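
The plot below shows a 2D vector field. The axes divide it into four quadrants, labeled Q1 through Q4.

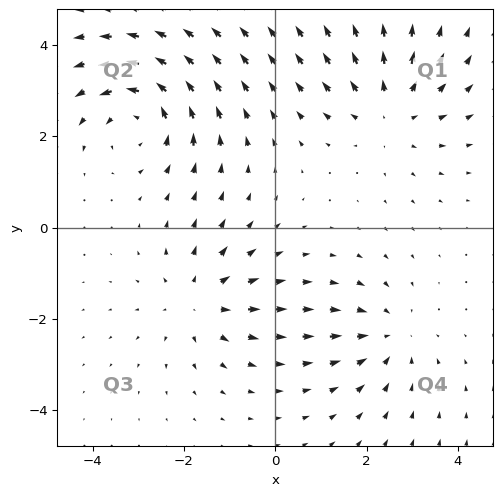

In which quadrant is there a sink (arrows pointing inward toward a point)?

The sink sits at approximately (2.5, -2.4), which lies in quadrant Q4. The divergence there is about -3, negative as expected for a sink.

Q4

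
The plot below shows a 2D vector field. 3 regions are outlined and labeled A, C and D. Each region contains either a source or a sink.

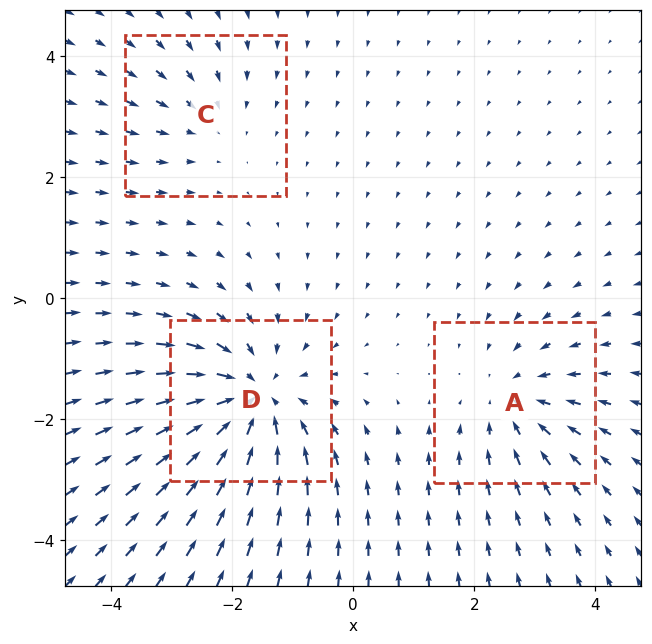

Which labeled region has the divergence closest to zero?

Divergence at each region's feature centre — A: about -3, C: about -2, D: about -5. Region C is closest to zero.

C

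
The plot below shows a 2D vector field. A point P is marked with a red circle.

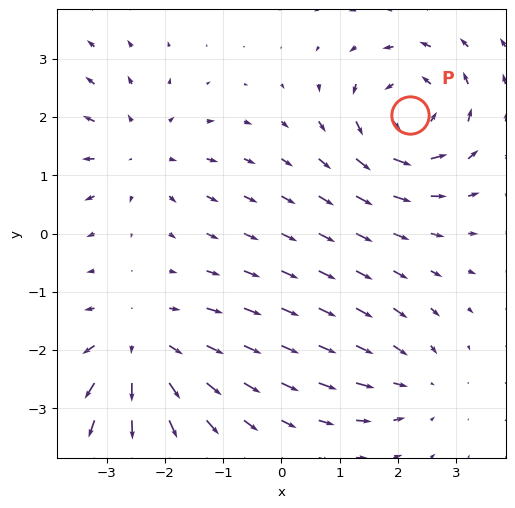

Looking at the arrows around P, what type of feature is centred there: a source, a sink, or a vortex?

vortex

At P (2.2, 2.0) the arrows circulate counterclockwise. Divergence ≈0, curl about +6 — near-zero divergence with nonzero curl is a vortex.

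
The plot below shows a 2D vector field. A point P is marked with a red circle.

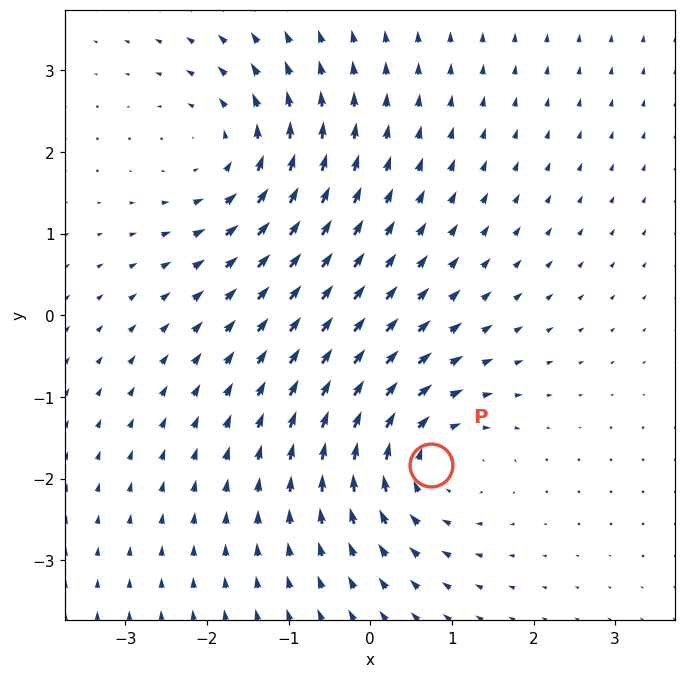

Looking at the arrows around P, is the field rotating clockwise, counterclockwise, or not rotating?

clockwise

Near P at (0.7, -1.8) the arrows circulate clockwise. The curl (z-component) there is about -4; negative curl means clockwise rotation.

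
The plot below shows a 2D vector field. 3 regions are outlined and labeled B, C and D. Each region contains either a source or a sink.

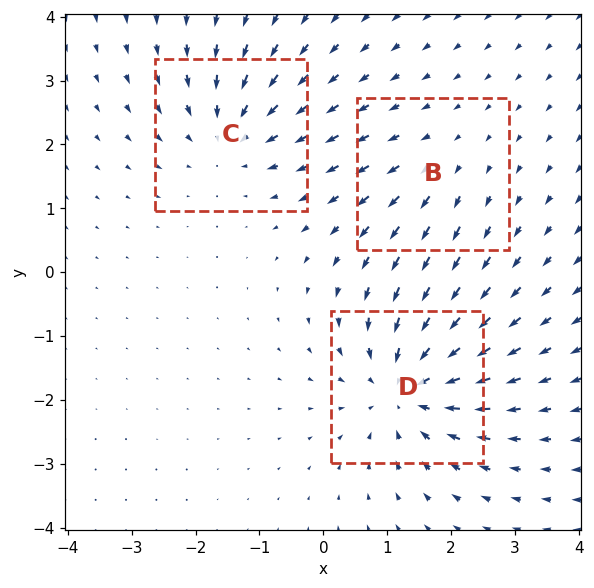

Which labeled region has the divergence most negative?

D

Divergence at each region's feature centre — B: about +2, C: about -3, D: about -5. Region D is most negative.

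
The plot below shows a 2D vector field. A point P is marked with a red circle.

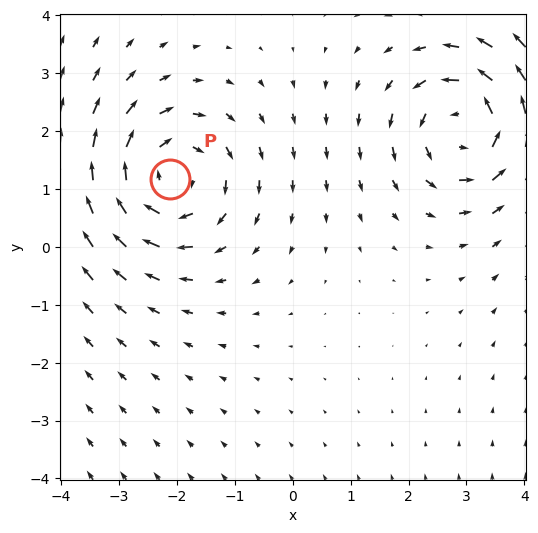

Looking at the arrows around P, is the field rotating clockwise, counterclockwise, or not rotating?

Near P at (-2.1, 1.2) the arrows circulate clockwise. The curl (z-component) there is about -4; negative curl means clockwise rotation.

clockwise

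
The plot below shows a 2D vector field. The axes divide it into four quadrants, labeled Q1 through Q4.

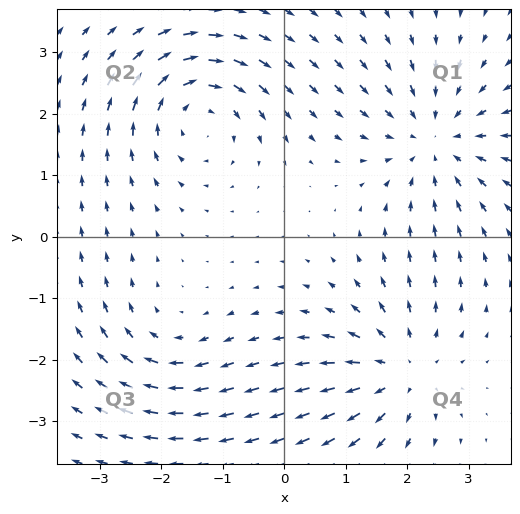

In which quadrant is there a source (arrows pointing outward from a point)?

Q4

The source sits at approximately (1.9, -2.2), which lies in quadrant Q4. The divergence there is about +4, positive as expected for a source.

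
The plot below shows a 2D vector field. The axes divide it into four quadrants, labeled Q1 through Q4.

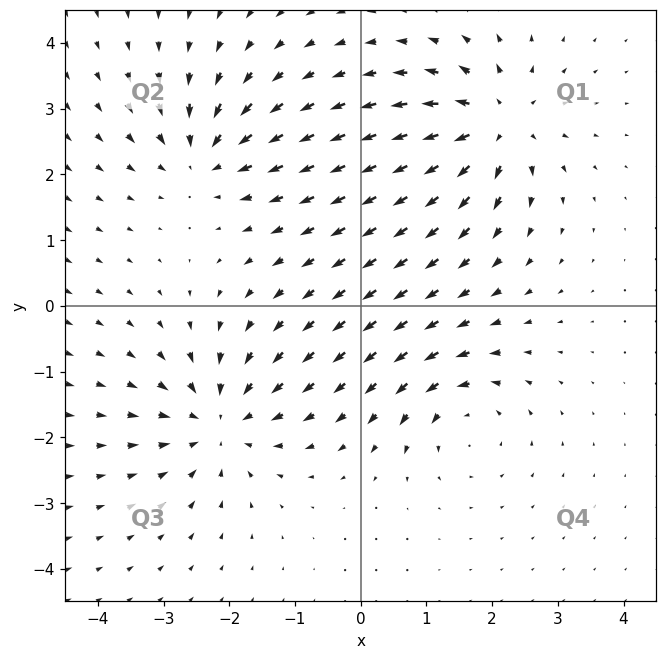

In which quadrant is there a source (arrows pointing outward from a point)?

Q1

The source sits at approximately (2.1, 2.8), which lies in quadrant Q1. The divergence there is about +5, positive as expected for a source.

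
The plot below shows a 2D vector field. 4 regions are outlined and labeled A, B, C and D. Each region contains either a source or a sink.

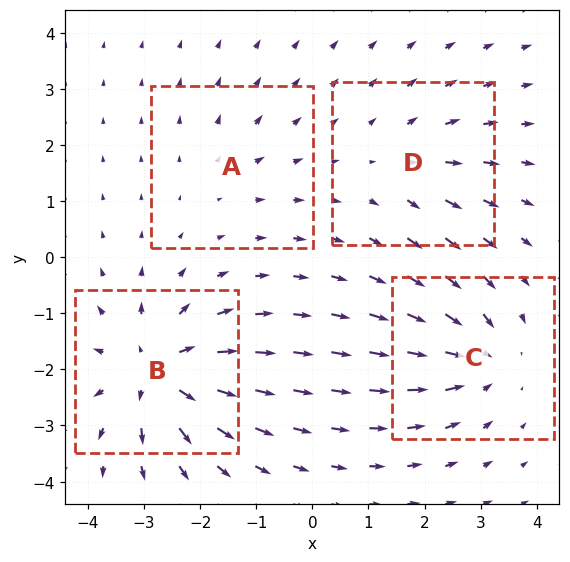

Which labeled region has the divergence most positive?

B

Divergence at each region's feature centre — A: about +2, B: about +7, C: about -5, D: about +3. Region B is most positive.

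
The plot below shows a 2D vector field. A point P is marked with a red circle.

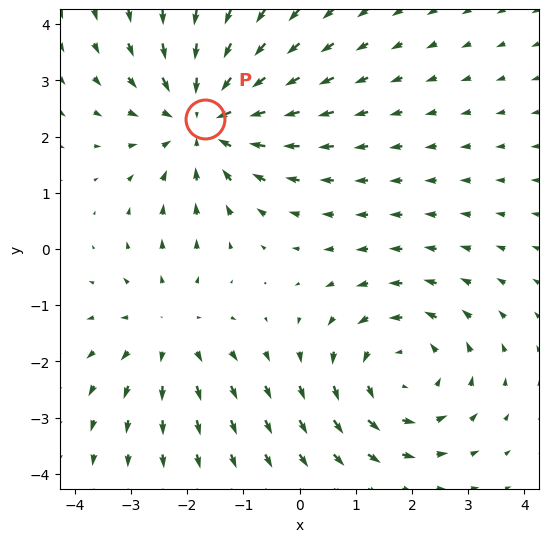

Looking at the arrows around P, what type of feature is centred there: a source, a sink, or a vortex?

sink

At P (-1.7, 2.3) the arrows converge inward. Divergence about -3, curl ≈0 — negative divergence with near-zero curl is a sink.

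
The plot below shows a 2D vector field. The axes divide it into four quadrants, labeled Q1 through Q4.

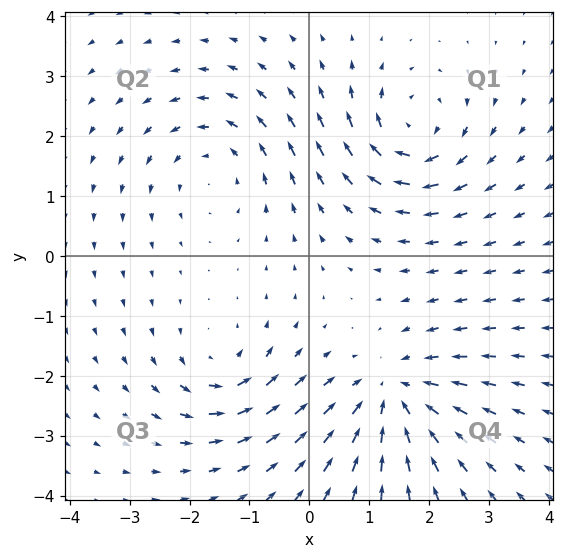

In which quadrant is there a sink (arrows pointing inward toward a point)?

Q4

The sink sits at approximately (1.4, -2.3), which lies in quadrant Q4. The divergence there is about -5, negative as expected for a sink.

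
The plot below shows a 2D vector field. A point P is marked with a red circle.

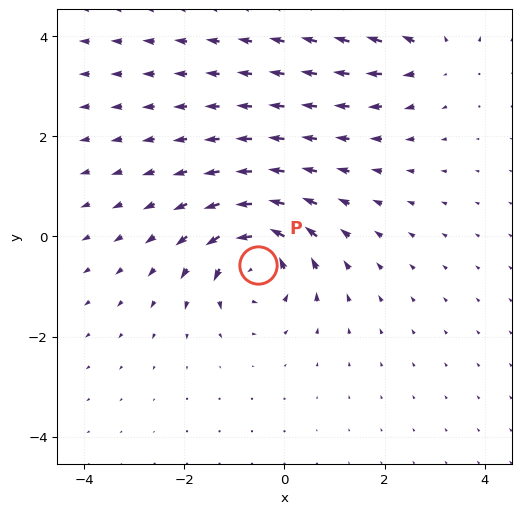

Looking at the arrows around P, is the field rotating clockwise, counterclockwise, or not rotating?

Near P at (-0.5, -0.6) the arrows circulate counterclockwise. The curl (z-component) there is about +5; positive curl means counterclockwise rotation.

counterclockwise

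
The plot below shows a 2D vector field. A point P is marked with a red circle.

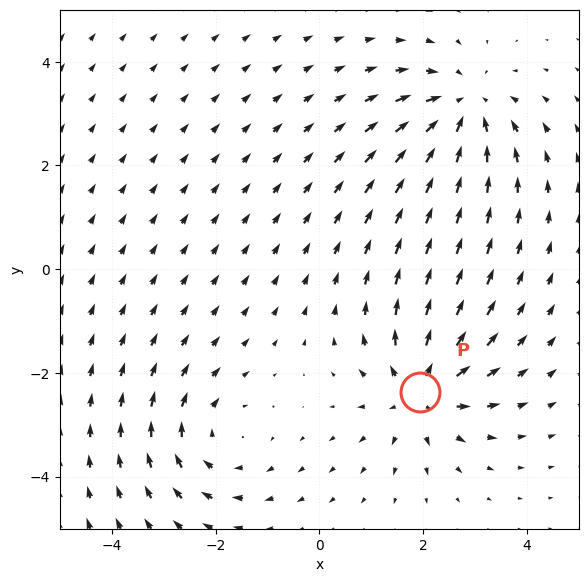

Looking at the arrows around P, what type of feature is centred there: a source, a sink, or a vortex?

source

At P (1.9, -2.4) the arrows spread outward. Divergence about +5, curl ≈0 — positive divergence with near-zero curl is a source.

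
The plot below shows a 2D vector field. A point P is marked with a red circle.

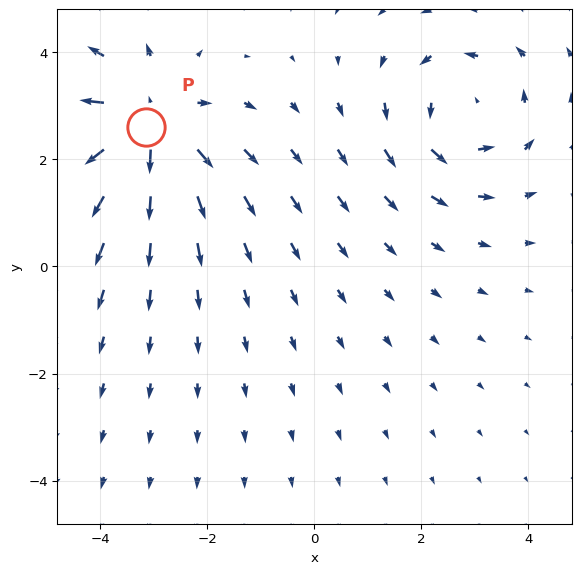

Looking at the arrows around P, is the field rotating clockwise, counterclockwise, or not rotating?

Near P at (-3.1, 2.6) the arrows show no circulation. The curl there is ≈0.

not rotating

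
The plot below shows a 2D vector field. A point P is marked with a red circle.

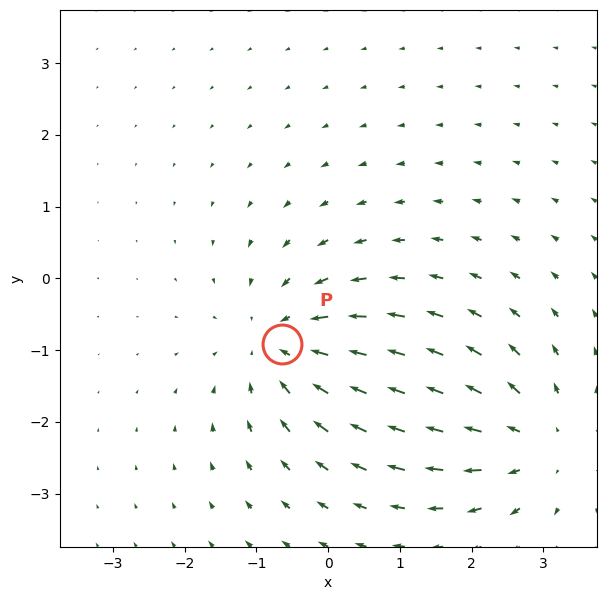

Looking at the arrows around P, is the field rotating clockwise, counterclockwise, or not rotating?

Near P at (-0.6, -0.9) the arrows show no circulation. The curl there is ≈0.

not rotating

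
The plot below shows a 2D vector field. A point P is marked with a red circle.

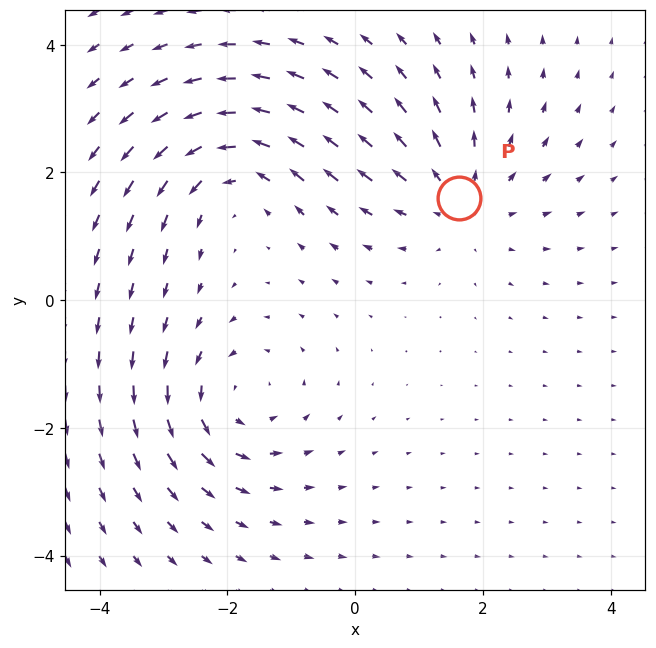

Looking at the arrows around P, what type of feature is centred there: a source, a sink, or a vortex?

At P (1.6, 1.6) the arrows spread outward. Divergence about +4, curl ≈0 — positive divergence with near-zero curl is a source.

source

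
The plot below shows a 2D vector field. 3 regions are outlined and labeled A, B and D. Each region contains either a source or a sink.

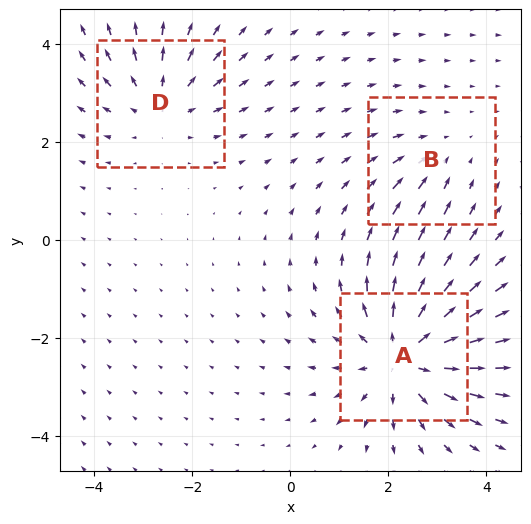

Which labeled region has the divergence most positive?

Divergence at each region's feature centre — A: about +5, B: about -2, D: about +3. Region A is most positive.

A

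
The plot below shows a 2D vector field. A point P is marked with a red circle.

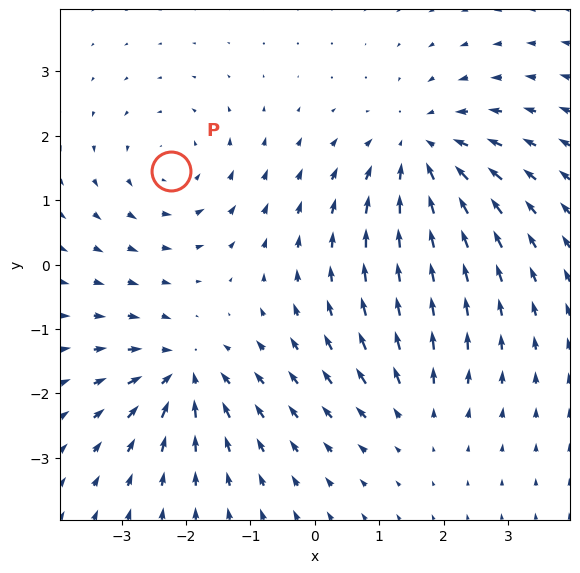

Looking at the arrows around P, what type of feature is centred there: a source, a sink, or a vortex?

vortex

At P (-2.2, 1.5) the arrows circulate counterclockwise. Divergence ≈0, curl about +3 — near-zero divergence with nonzero curl is a vortex.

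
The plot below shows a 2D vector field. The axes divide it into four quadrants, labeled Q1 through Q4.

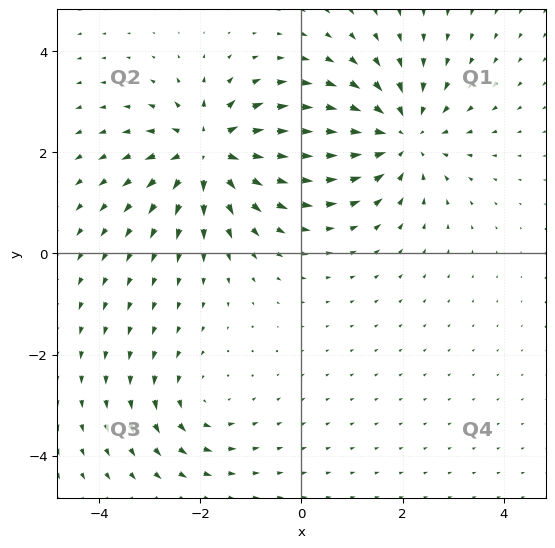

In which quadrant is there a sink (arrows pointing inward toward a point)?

The sink sits at approximately (2.0, 2.3), which lies in quadrant Q1. The divergence there is about -4, negative as expected for a sink.

Q1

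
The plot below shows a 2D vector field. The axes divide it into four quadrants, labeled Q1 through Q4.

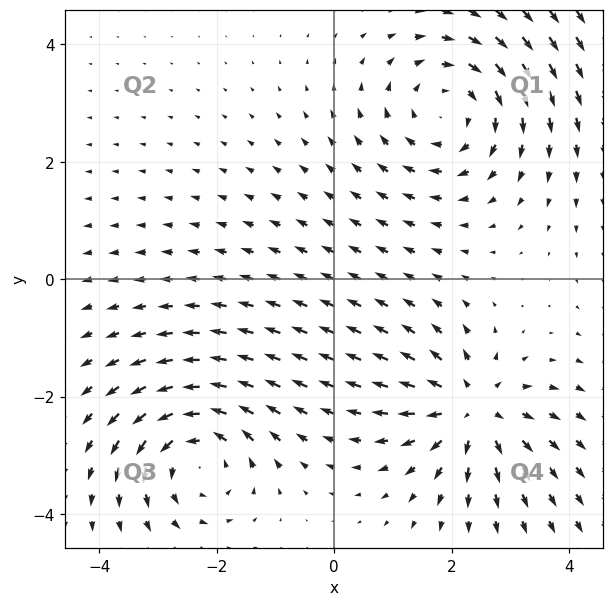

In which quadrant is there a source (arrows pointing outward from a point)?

The source sits at approximately (2.4, -2.2), which lies in quadrant Q4. The divergence there is about +5, positive as expected for a source.

Q4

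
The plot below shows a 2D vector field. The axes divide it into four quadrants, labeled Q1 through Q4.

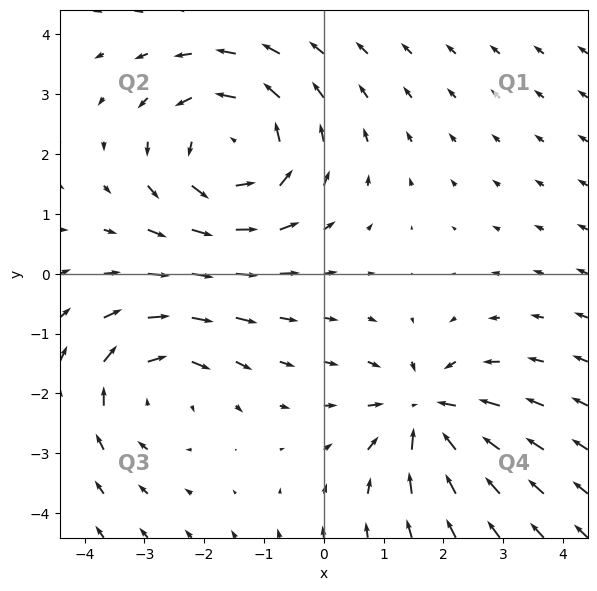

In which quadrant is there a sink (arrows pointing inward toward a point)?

The sink sits at approximately (1.7, -2.3), which lies in quadrant Q4. The divergence there is about -4, negative as expected for a sink.

Q4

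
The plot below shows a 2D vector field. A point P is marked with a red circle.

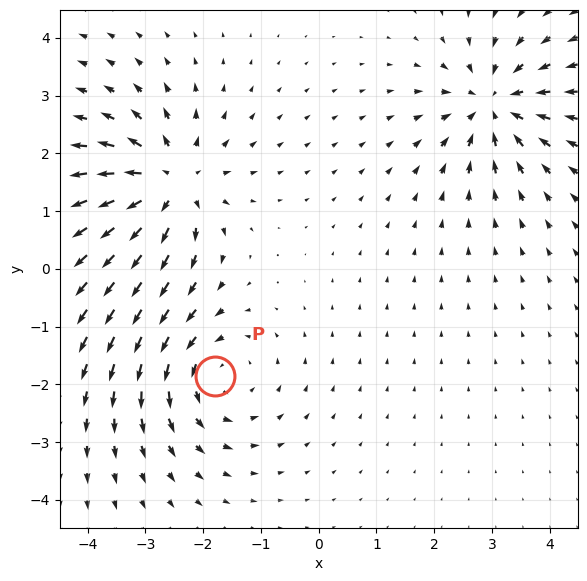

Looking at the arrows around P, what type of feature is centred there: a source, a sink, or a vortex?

At P (-1.8, -1.9) the arrows circulate counterclockwise. Divergence ≈0, curl about +3 — near-zero divergence with nonzero curl is a vortex.

vortex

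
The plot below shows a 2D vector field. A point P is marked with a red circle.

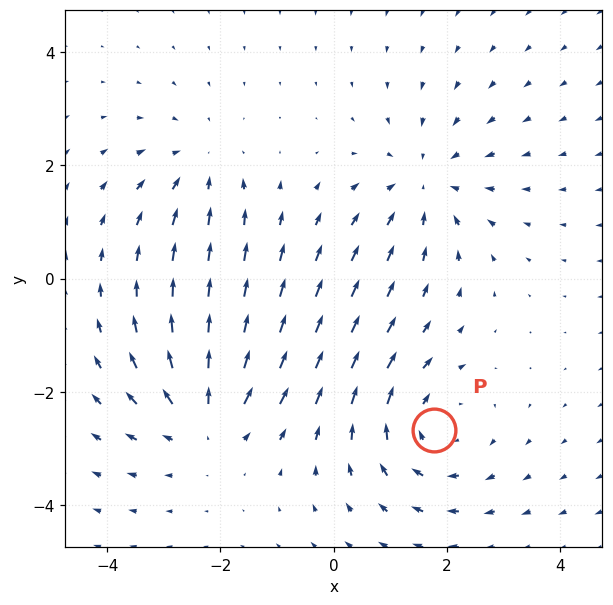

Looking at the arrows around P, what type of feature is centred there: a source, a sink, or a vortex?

vortex

At P (1.8, -2.7) the arrows circulate clockwise. Divergence ≈0, curl about -4 — near-zero divergence with nonzero curl is a vortex.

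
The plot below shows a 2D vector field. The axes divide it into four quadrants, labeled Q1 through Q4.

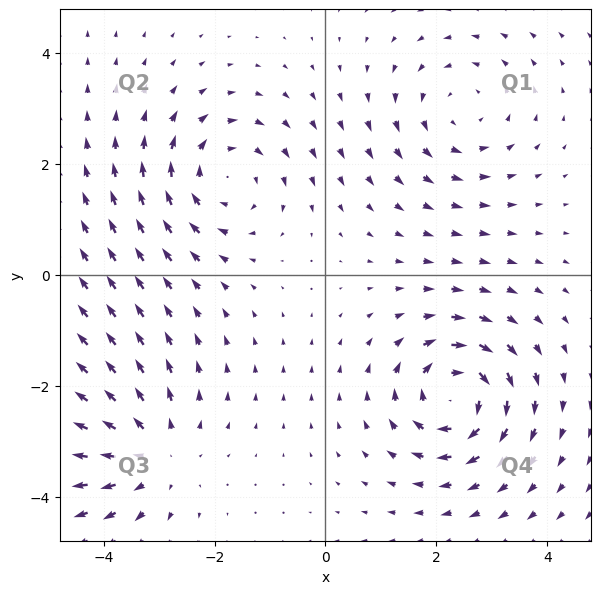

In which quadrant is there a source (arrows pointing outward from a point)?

The source sits at approximately (-3.1, -3.2), which lies in quadrant Q3. The divergence there is about +4, positive as expected for a source.

Q3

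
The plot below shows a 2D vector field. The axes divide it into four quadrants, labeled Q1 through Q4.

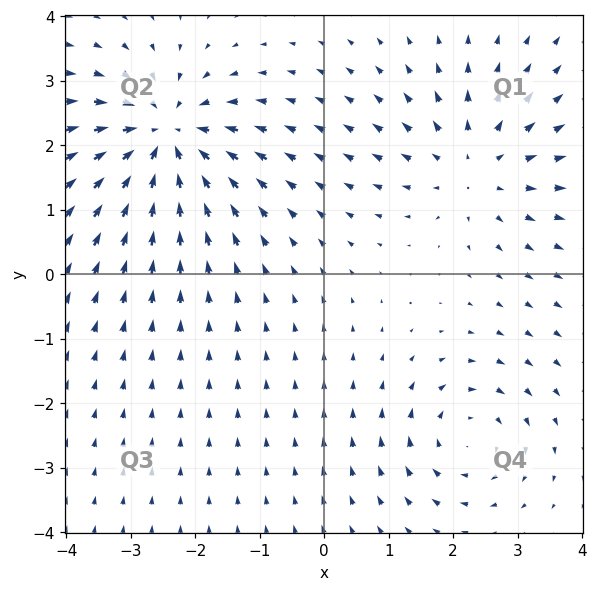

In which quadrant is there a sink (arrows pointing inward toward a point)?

Q2

The sink sits at approximately (-2.5, 2.1), which lies in quadrant Q2. The divergence there is about -5, negative as expected for a sink.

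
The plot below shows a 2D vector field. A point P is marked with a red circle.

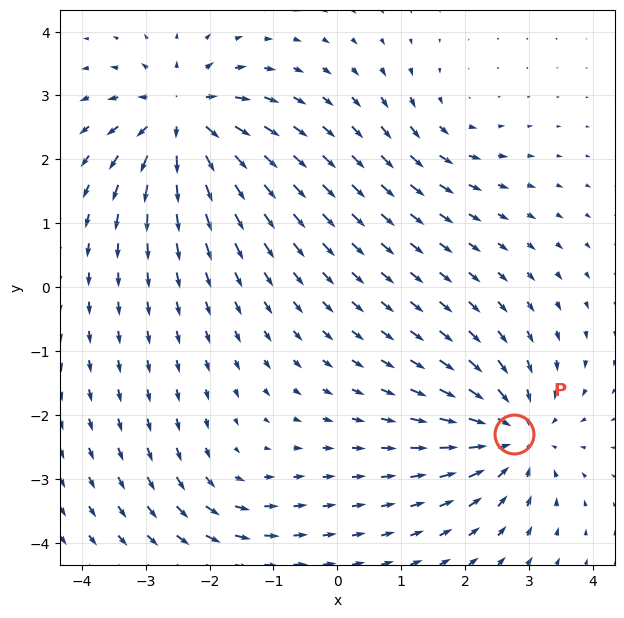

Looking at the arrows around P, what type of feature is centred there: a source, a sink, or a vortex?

sink

At P (2.8, -2.3) the arrows converge inward. Divergence about -6, curl ≈0 — negative divergence with near-zero curl is a sink.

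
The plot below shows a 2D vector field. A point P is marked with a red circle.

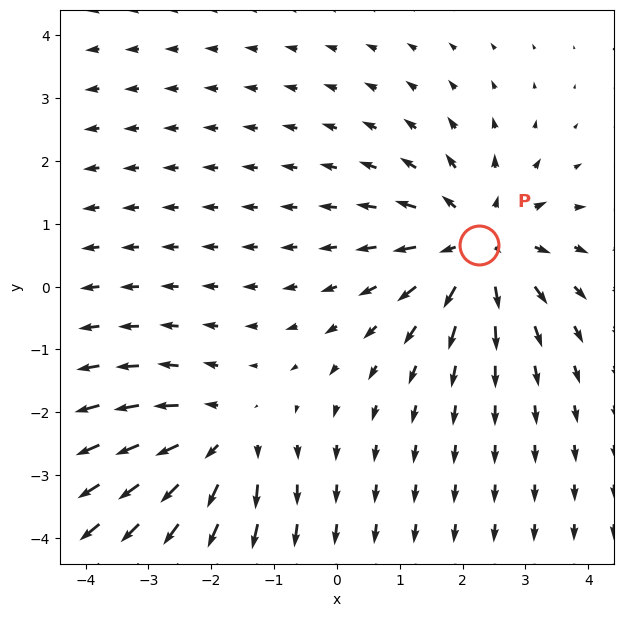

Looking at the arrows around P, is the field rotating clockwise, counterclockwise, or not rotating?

not rotating

Near P at (2.3, 0.7) the arrows show no circulation. The curl there is ≈0.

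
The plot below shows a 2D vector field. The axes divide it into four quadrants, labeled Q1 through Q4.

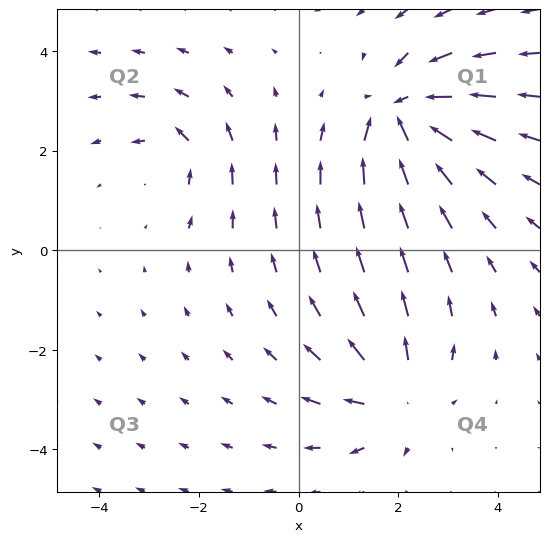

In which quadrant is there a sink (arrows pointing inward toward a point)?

Q1

The sink sits at approximately (2.1, 2.8), which lies in quadrant Q1. The divergence there is about -6, negative as expected for a sink.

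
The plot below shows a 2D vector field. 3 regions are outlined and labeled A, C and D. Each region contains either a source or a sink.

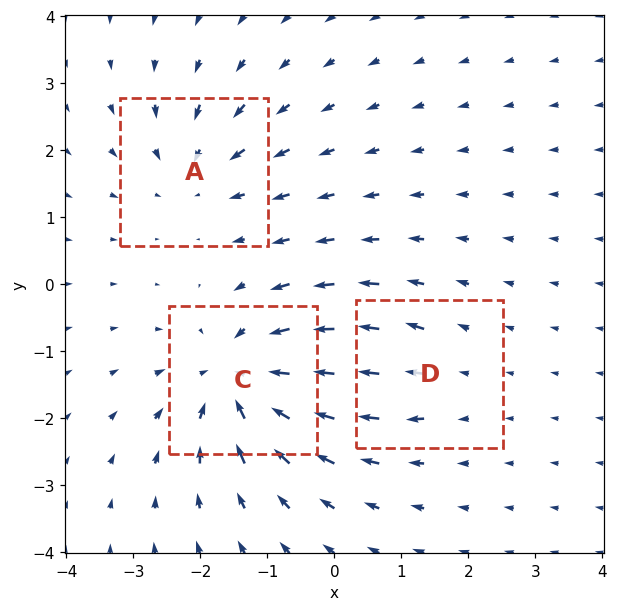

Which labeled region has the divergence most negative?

Divergence at each region's feature centre — A: about -3, C: about -5, D: about +2. Region C is most negative.

C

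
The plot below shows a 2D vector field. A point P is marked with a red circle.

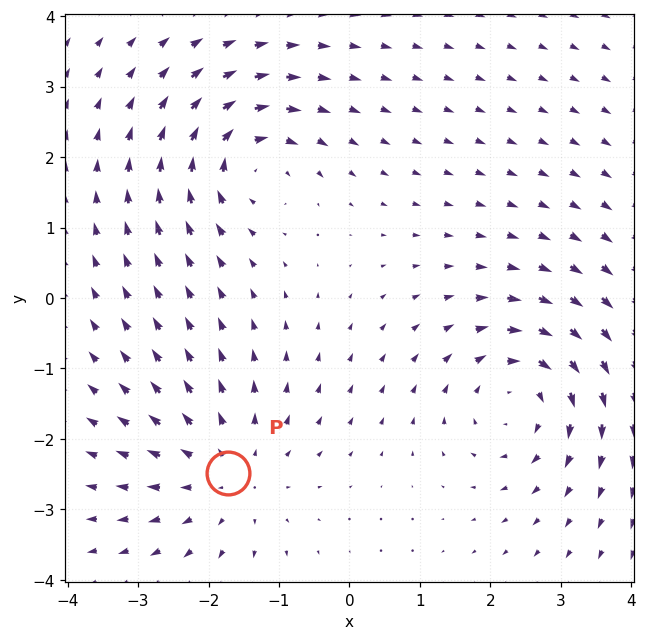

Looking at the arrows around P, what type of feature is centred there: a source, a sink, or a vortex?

source

At P (-1.7, -2.5) the arrows spread outward. Divergence about +3, curl ≈0 — positive divergence with near-zero curl is a source.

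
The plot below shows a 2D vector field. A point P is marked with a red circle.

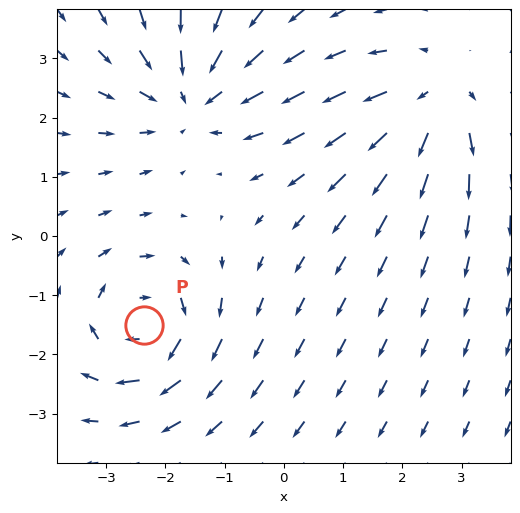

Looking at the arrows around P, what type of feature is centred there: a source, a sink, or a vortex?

At P (-2.4, -1.5) the arrows circulate clockwise. Divergence ≈0, curl about -4 — near-zero divergence with nonzero curl is a vortex.

vortex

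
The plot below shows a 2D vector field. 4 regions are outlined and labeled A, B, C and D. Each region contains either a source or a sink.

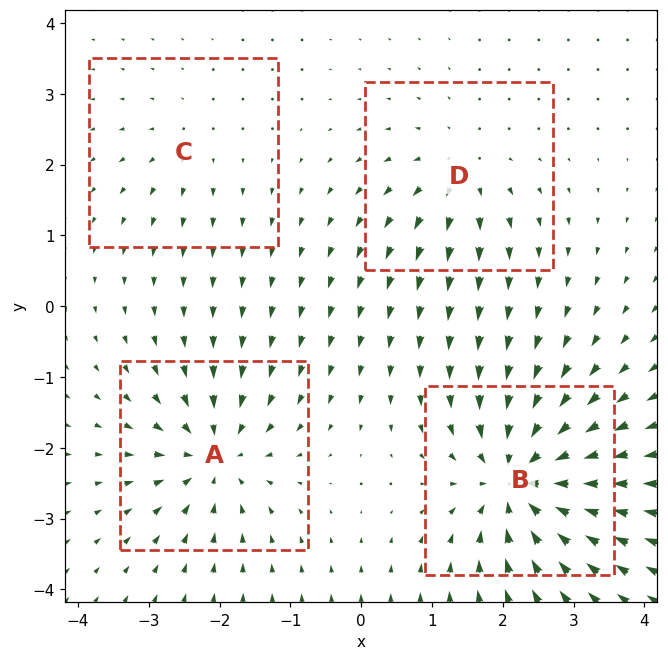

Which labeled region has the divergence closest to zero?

Divergence at each region's feature centre — A: about -6, B: about -9, C: about +3, D: about +4. Region C is closest to zero.

C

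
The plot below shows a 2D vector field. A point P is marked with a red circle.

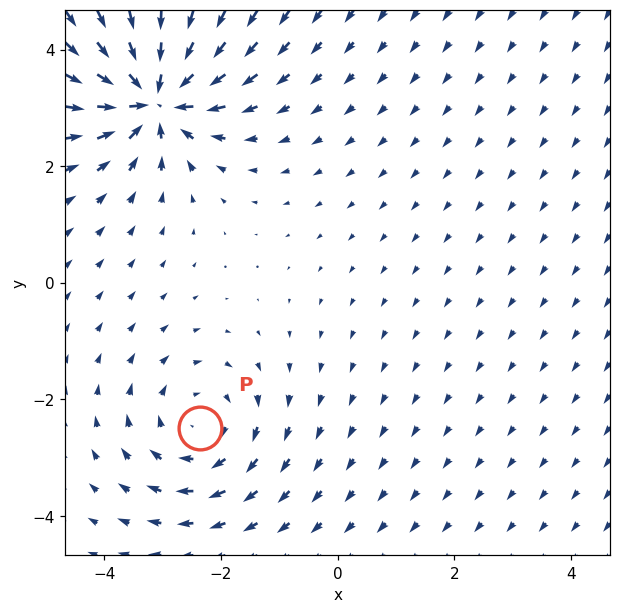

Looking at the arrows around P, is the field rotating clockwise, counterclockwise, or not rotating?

clockwise

Near P at (-2.4, -2.5) the arrows circulate clockwise. The curl (z-component) there is about -3; negative curl means clockwise rotation.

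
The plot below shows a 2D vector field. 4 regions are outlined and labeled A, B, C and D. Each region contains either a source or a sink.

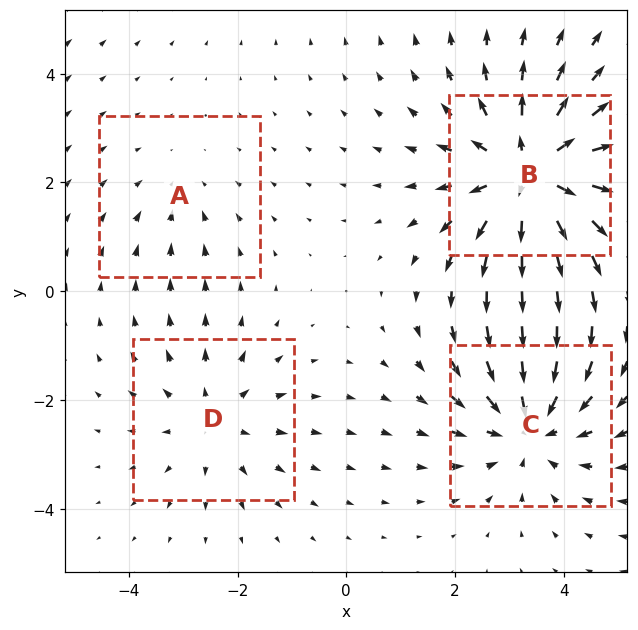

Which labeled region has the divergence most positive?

B

Divergence at each region's feature centre — A: about -2, B: about +6, C: about -4, D: about +3. Region B is most positive.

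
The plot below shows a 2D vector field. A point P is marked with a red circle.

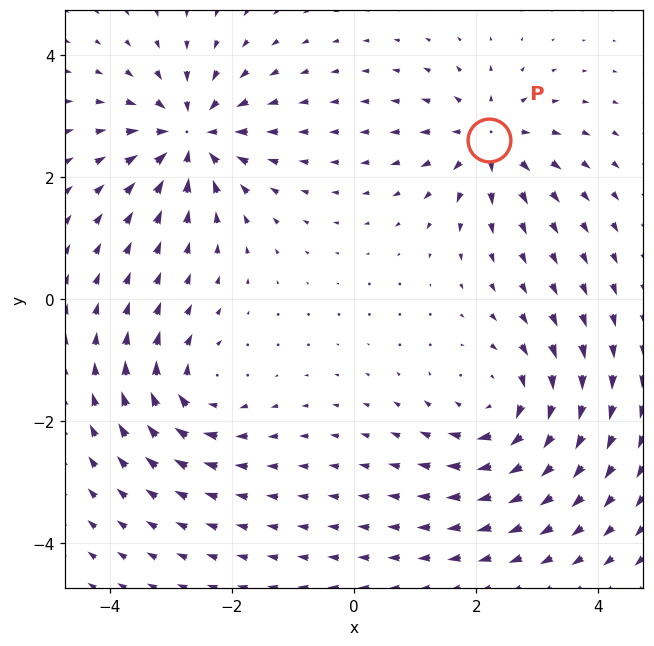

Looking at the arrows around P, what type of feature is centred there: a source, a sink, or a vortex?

At P (2.2, 2.6) the arrows spread outward. Divergence about +5, curl ≈0 — positive divergence with near-zero curl is a source.

source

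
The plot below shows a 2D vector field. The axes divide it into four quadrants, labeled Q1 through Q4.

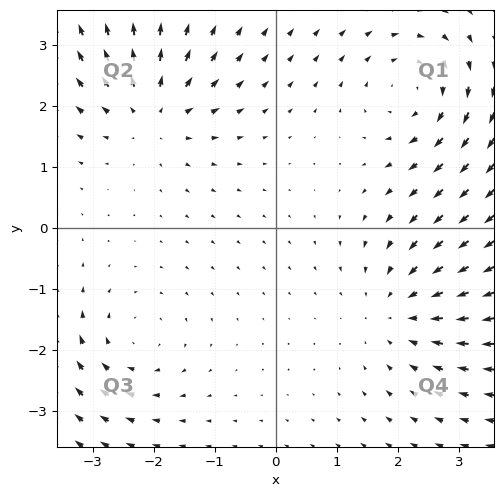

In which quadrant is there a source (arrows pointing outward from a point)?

Q2

The source sits at approximately (-2.0, 1.9), which lies in quadrant Q2. The divergence there is about +4, positive as expected for a source.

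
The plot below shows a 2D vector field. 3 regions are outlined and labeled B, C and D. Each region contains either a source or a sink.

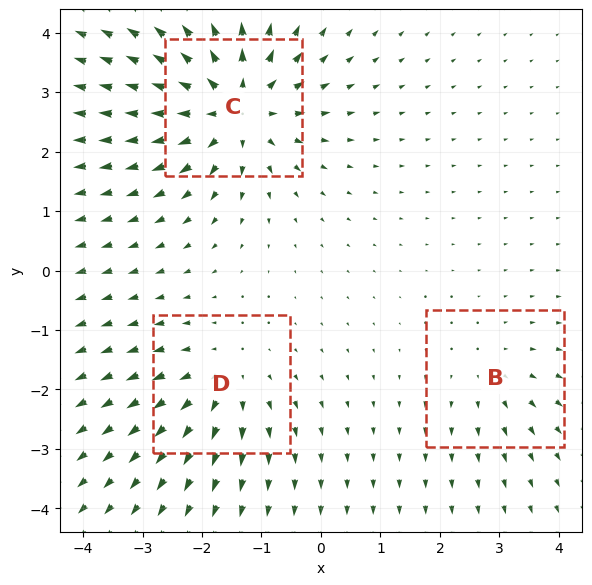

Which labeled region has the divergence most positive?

C

Divergence at each region's feature centre — B: about +2, C: about +5, D: about +3. Region C is most positive.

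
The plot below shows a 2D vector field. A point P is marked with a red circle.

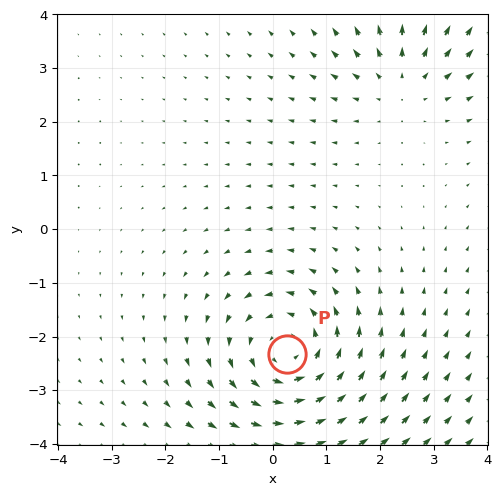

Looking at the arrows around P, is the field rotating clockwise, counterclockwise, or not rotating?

counterclockwise

Near P at (0.3, -2.3) the arrows circulate counterclockwise. The curl (z-component) there is about +4; positive curl means counterclockwise rotation.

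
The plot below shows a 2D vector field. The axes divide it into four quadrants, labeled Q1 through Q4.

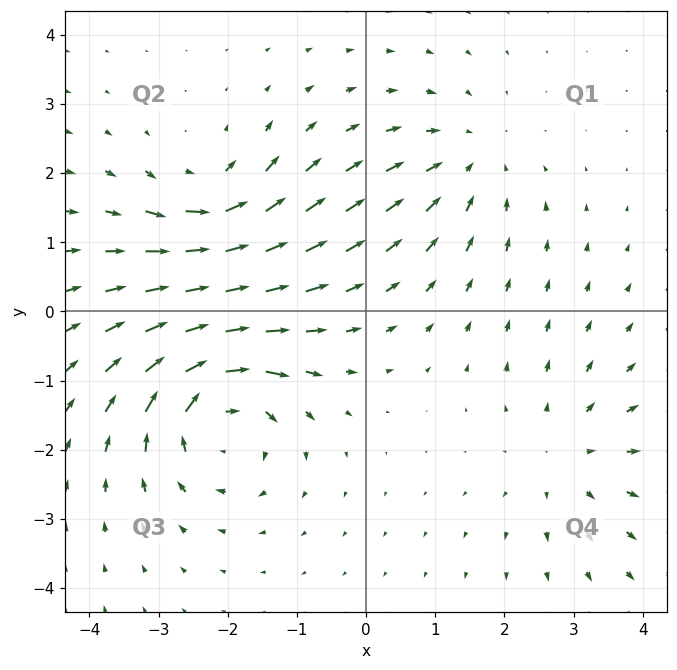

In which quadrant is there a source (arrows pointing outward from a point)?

Q4

The source sits at approximately (2.9, -2.1), which lies in quadrant Q4. The divergence there is about +3, positive as expected for a source.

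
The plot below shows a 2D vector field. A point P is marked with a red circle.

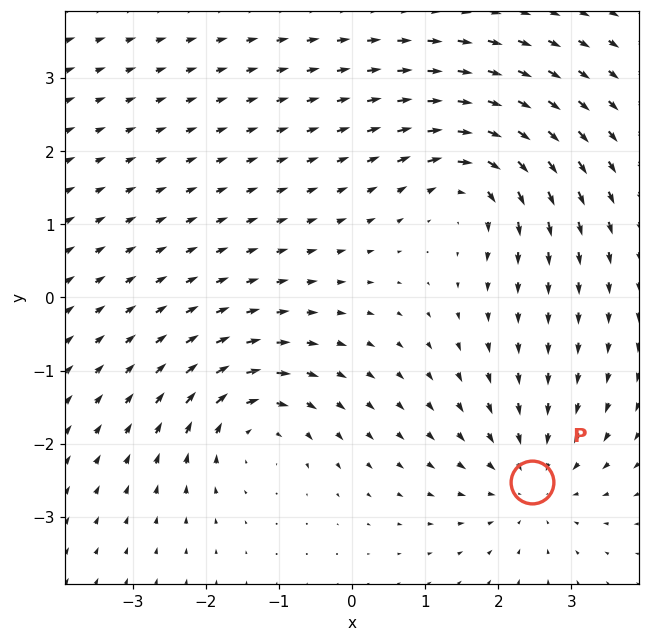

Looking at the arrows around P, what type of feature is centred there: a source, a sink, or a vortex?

At P (2.5, -2.5) the arrows converge inward. Divergence about -4, curl ≈0 — negative divergence with near-zero curl is a sink.

sink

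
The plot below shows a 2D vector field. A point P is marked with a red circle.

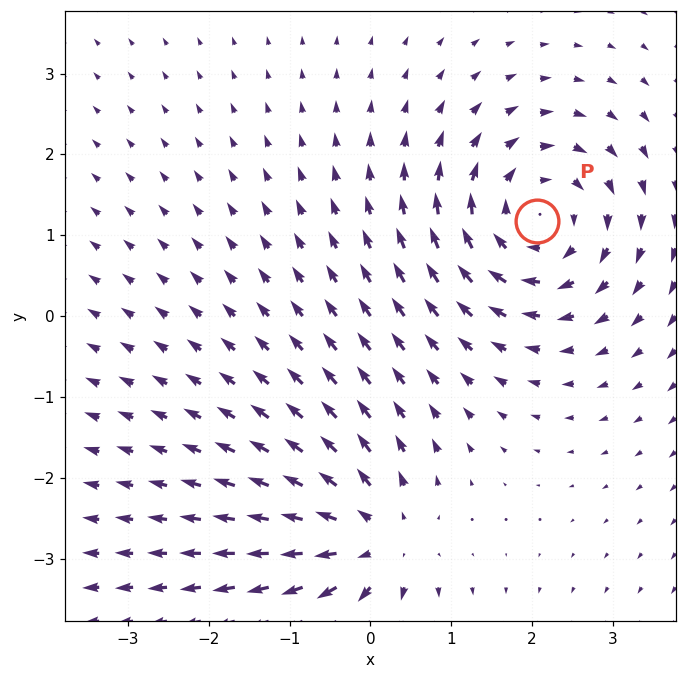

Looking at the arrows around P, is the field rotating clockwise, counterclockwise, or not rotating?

Near P at (2.1, 1.2) the arrows circulate clockwise. The curl (z-component) there is about -4; negative curl means clockwise rotation.

clockwise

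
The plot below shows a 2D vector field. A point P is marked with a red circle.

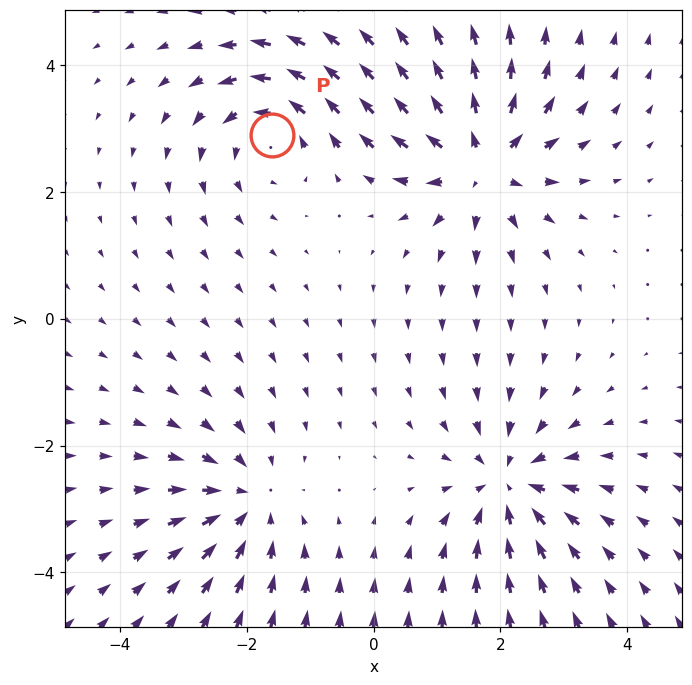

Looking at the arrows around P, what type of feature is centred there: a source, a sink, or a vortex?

vortex

At P (-1.6, 2.9) the arrows circulate counterclockwise. Divergence ≈0, curl about +5 — near-zero divergence with nonzero curl is a vortex.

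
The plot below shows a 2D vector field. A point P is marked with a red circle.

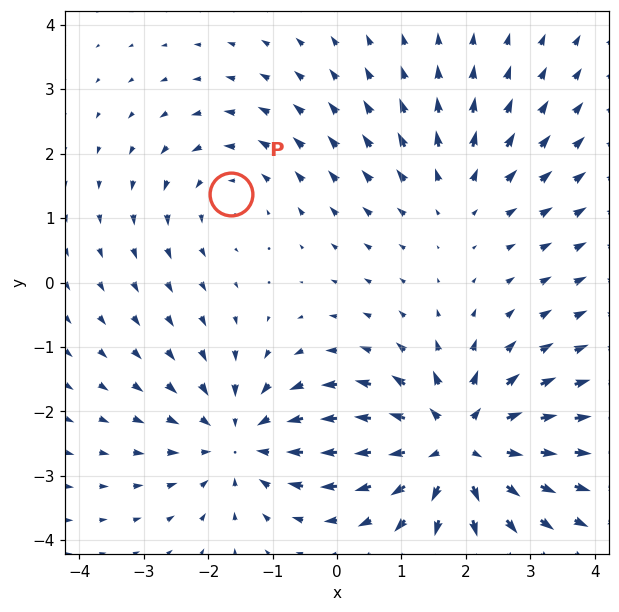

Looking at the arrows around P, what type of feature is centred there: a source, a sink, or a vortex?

vortex

At P (-1.6, 1.4) the arrows circulate counterclockwise. Divergence ≈0, curl about +2 — near-zero divergence with nonzero curl is a vortex.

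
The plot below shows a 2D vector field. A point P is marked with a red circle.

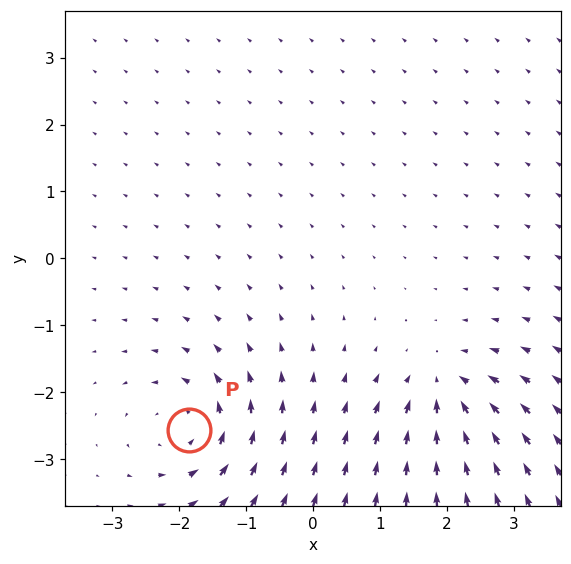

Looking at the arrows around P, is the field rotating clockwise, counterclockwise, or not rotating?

counterclockwise

Near P at (-1.8, -2.6) the arrows circulate counterclockwise. The curl (z-component) there is about +5; positive curl means counterclockwise rotation.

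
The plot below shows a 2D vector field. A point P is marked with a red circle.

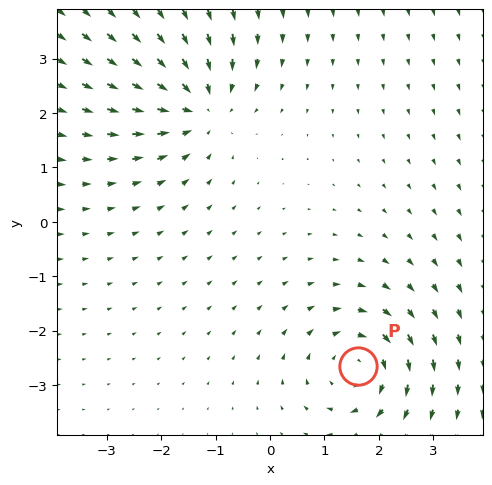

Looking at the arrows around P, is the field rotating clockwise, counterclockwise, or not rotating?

Near P at (1.6, -2.7) the arrows circulate clockwise. The curl (z-component) there is about -4; negative curl means clockwise rotation.

clockwise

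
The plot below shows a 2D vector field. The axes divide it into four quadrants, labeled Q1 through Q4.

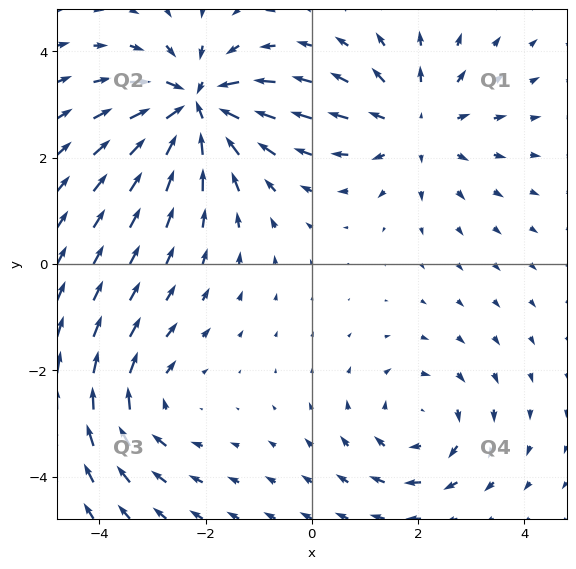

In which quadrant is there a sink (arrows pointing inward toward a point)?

The sink sits at approximately (-2.2, 3.0), which lies in quadrant Q2. The divergence there is about -6, negative as expected for a sink.

Q2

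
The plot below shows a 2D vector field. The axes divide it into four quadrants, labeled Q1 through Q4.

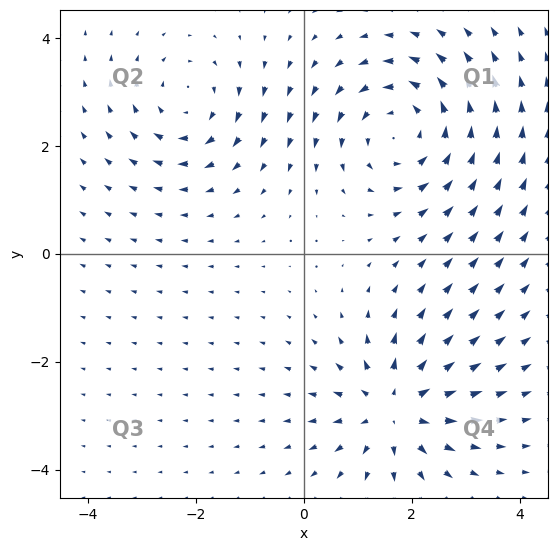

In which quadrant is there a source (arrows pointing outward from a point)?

Q4

The source sits at approximately (1.7, -2.9), which lies in quadrant Q4. The divergence there is about +4, positive as expected for a source.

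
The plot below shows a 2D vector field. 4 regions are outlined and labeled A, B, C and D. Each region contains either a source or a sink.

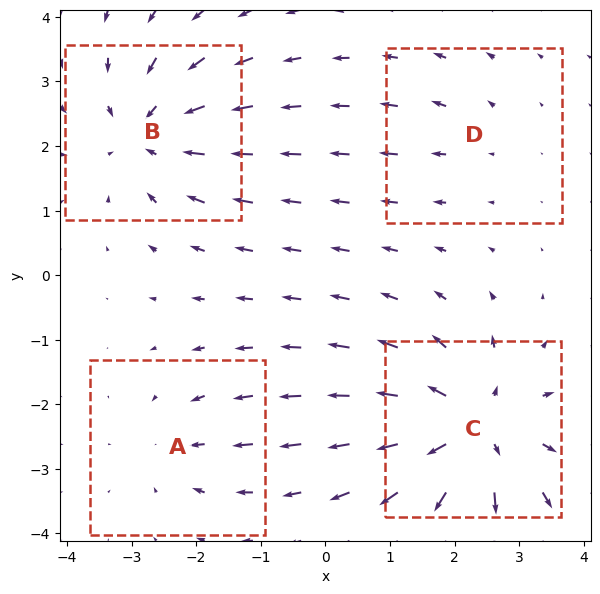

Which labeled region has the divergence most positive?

Divergence at each region's feature centre — A: about -3, B: about -5, C: about +7, D: about +2. Region C is most positive.

C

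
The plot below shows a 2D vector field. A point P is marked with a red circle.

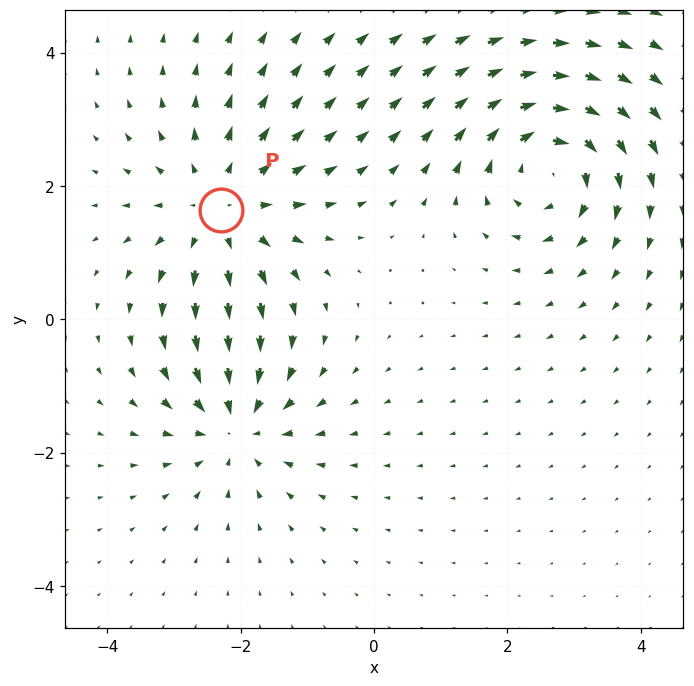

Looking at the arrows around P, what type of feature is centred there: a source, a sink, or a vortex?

source

At P (-2.3, 1.6) the arrows spread outward. Divergence about +4, curl ≈0 — positive divergence with near-zero curl is a source.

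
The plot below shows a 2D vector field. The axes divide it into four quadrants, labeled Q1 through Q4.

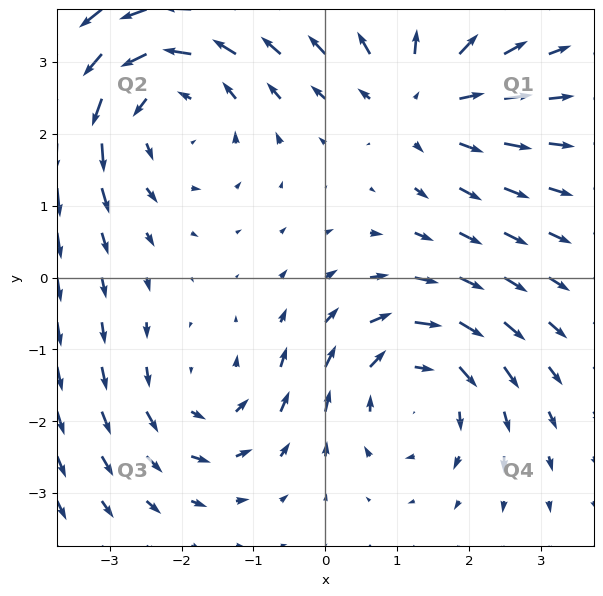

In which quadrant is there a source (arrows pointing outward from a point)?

The source sits at approximately (1.3, 2.5), which lies in quadrant Q1. The divergence there is about +4, positive as expected for a source.

Q1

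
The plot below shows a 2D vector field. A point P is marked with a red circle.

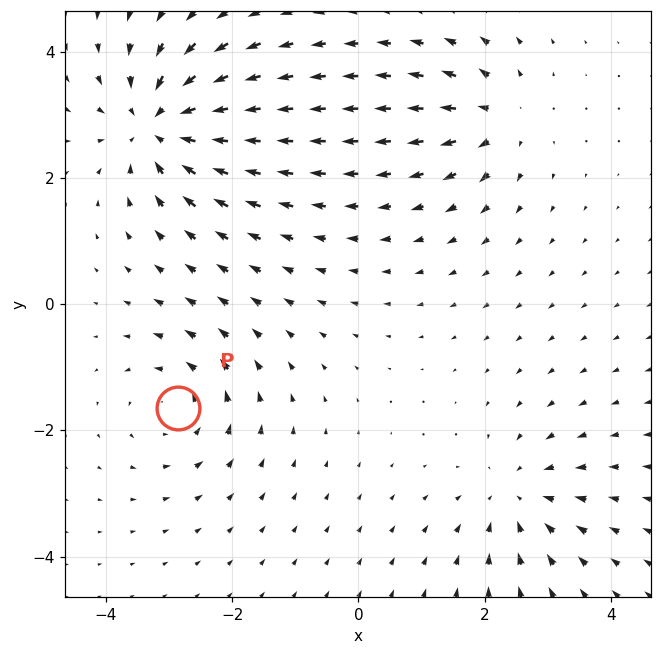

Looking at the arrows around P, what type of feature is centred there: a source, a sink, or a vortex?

vortex

At P (-2.9, -1.6) the arrows circulate counterclockwise. Divergence ≈0, curl about +4 — near-zero divergence with nonzero curl is a vortex.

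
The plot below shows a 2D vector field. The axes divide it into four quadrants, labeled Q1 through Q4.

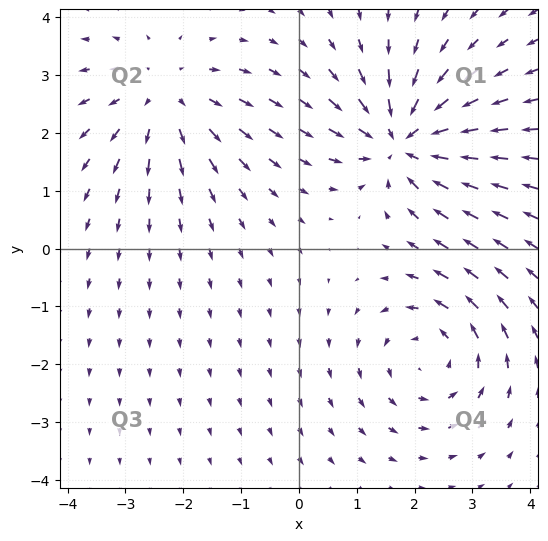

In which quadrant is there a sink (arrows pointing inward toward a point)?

Q1

The sink sits at approximately (1.8, 1.9), which lies in quadrant Q1. The divergence there is about -5, negative as expected for a sink.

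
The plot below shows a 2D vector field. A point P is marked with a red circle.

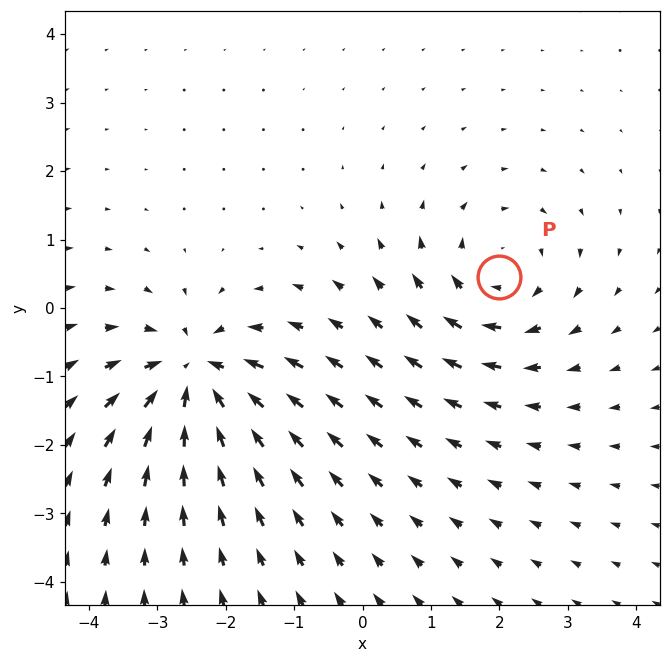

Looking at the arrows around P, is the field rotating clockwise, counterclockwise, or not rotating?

clockwise

Near P at (2.0, 0.4) the arrows circulate clockwise. The curl (z-component) there is about -3; negative curl means clockwise rotation.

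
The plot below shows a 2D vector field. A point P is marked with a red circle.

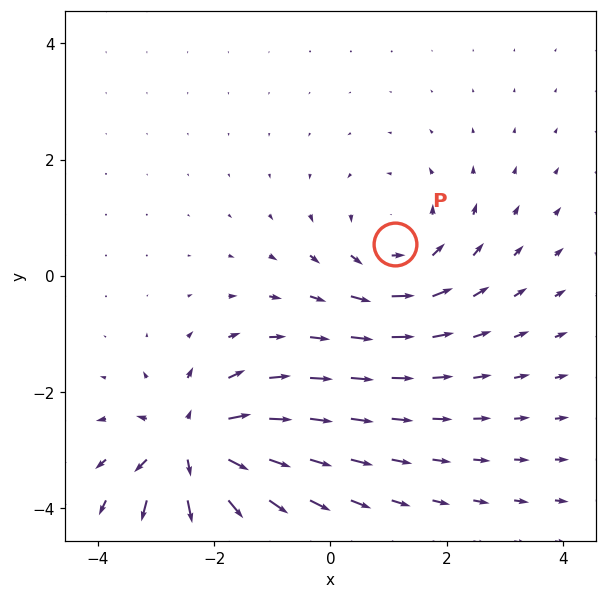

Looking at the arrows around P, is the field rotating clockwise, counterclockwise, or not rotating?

counterclockwise

Near P at (1.1, 0.5) the arrows circulate counterclockwise. The curl (z-component) there is about +2; positive curl means counterclockwise rotation.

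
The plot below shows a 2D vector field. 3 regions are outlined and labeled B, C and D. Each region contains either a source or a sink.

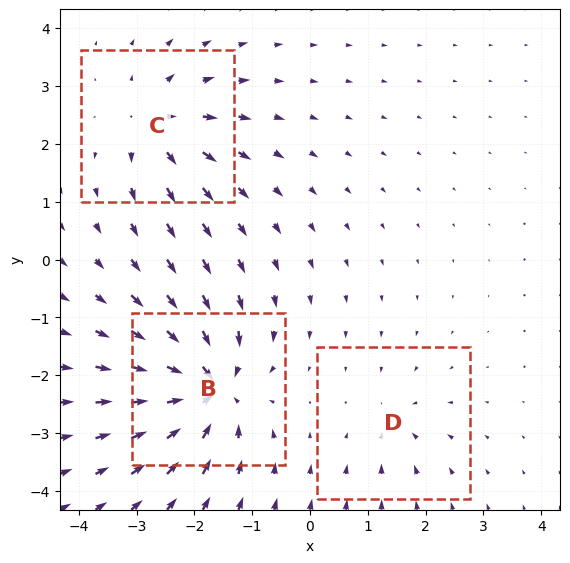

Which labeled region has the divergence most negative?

B

Divergence at each region's feature centre — B: about -7, C: about +4, D: about -3. Region B is most negative.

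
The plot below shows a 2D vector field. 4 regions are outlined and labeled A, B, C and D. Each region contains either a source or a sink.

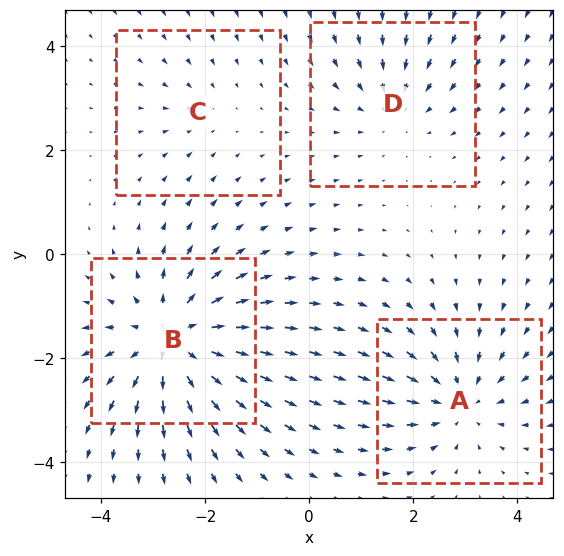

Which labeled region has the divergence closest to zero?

Divergence at each region's feature centre — A: about -4, B: about +6, C: about -2, D: about -3. Region C is closest to zero.

C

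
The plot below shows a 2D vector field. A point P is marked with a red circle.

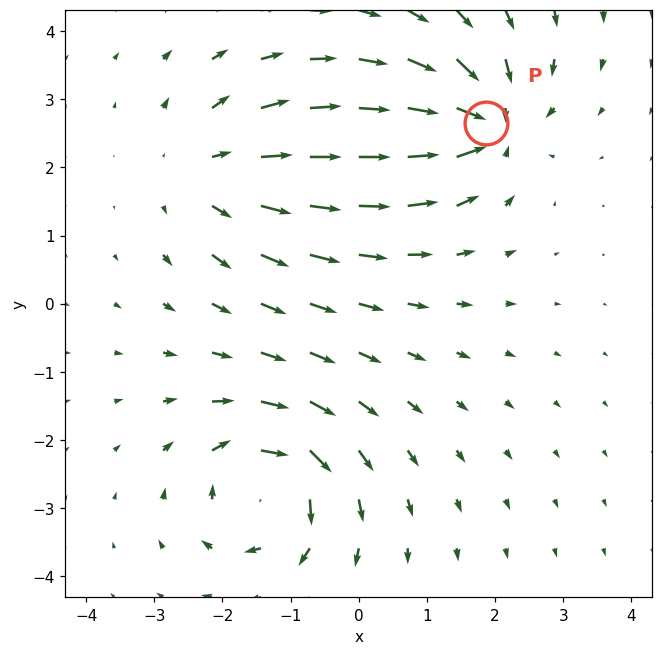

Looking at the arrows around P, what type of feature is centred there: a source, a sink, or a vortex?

At P (1.9, 2.7) the arrows converge inward. Divergence about -7, curl ≈0 — negative divergence with near-zero curl is a sink.

sink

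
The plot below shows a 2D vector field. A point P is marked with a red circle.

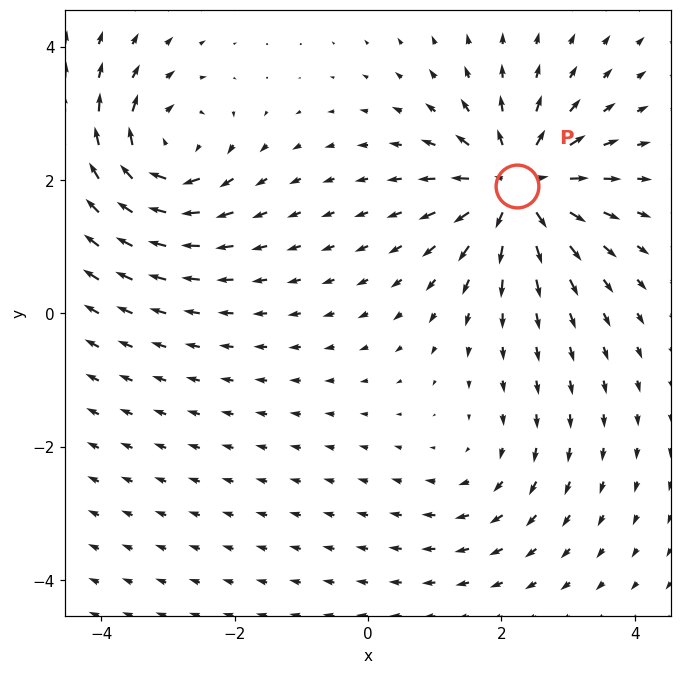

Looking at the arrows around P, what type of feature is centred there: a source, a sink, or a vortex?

At P (2.2, 1.9) the arrows spread outward. Divergence about +6, curl ≈0 — positive divergence with near-zero curl is a source.

source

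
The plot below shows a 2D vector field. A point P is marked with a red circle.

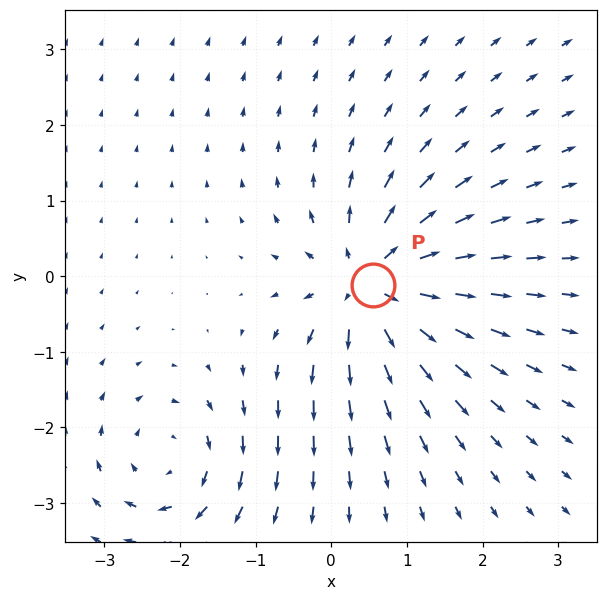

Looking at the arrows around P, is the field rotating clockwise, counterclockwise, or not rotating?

not rotating

Near P at (0.6, -0.1) the arrows show no circulation. The curl there is ≈0.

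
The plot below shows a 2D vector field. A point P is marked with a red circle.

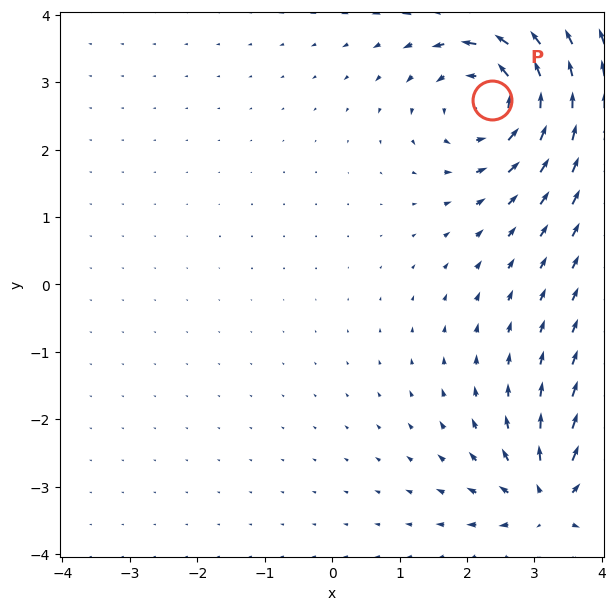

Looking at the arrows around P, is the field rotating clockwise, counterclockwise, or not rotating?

counterclockwise

Near P at (2.4, 2.7) the arrows circulate counterclockwise. The curl (z-component) there is about +5; positive curl means counterclockwise rotation.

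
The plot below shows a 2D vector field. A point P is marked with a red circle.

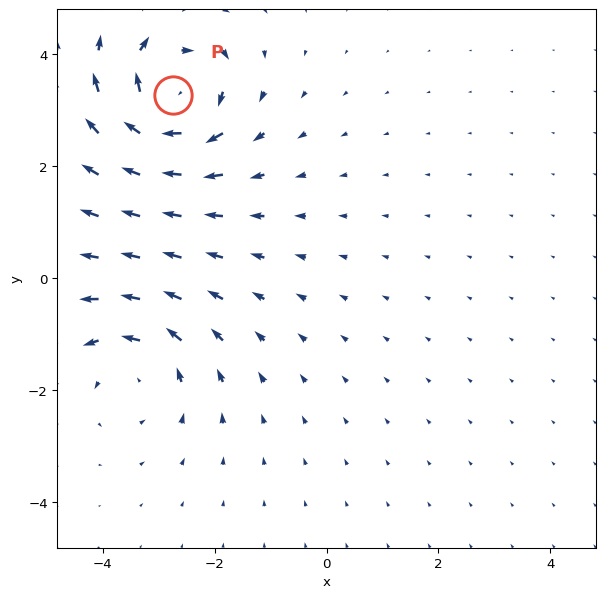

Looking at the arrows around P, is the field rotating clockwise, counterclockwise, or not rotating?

Near P at (-2.8, 3.3) the arrows circulate clockwise. The curl (z-component) there is about -7; negative curl means clockwise rotation.

clockwise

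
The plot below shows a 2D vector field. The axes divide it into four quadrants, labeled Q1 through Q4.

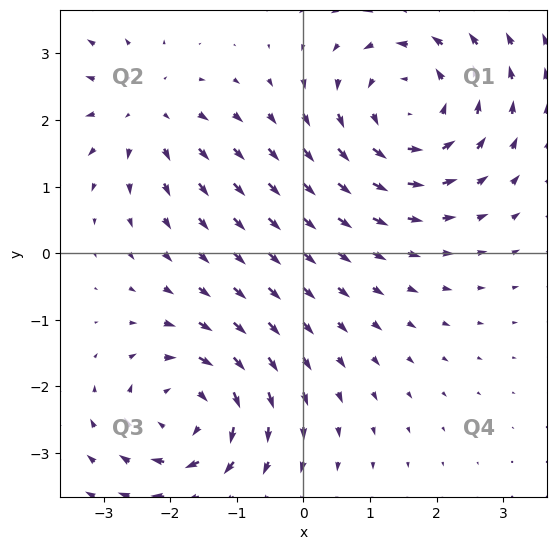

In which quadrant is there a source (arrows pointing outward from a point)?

The source sits at approximately (-2.4, 2.1), which lies in quadrant Q2. The divergence there is about +3, positive as expected for a source.

Q2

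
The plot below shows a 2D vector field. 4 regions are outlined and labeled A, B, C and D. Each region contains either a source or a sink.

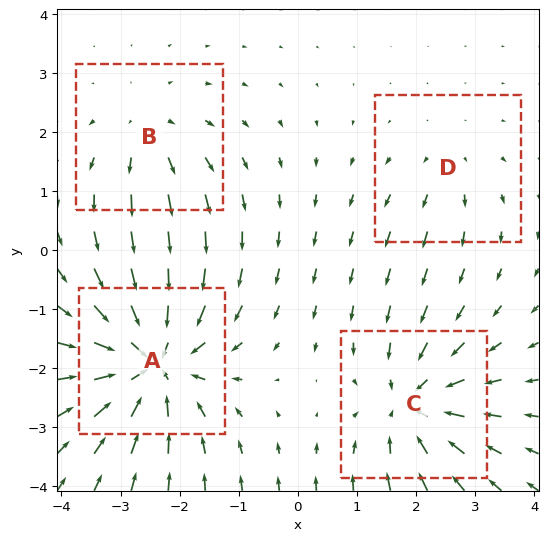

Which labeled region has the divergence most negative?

A

Divergence at each region's feature centre — A: about -7, B: about +3, C: about -5, D: about +2. Region A is most negative.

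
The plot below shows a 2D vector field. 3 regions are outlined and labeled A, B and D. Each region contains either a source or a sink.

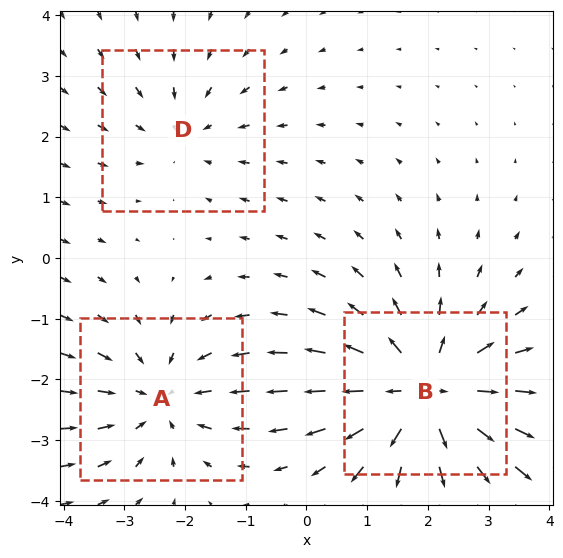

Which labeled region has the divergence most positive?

B

Divergence at each region's feature centre — A: about -3, B: about +4, D: about -2. Region B is most positive.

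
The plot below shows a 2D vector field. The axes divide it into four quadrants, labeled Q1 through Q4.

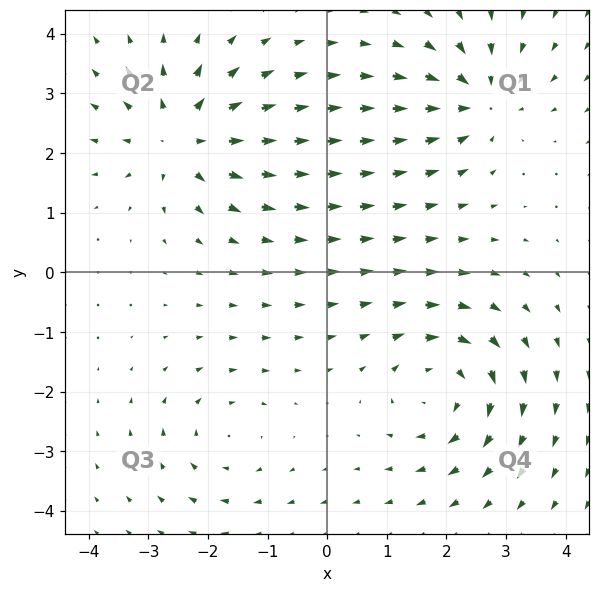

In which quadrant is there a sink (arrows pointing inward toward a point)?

The sink sits at approximately (2.5, 2.9), which lies in quadrant Q1. The divergence there is about -4, negative as expected for a sink.

Q1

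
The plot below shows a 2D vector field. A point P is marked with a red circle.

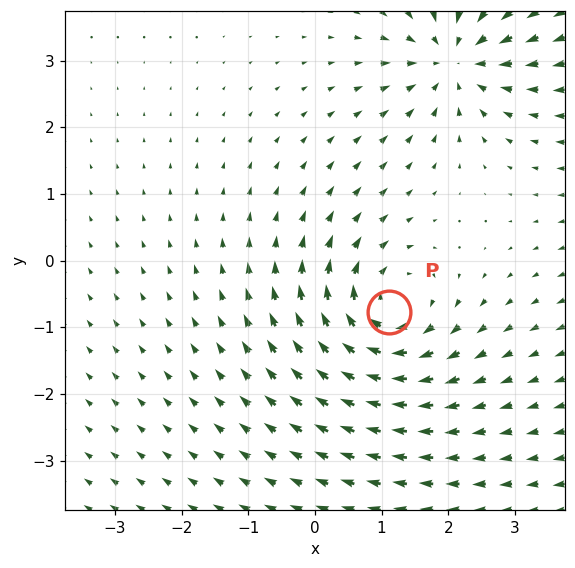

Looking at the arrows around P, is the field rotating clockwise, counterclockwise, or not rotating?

Near P at (1.1, -0.8) the arrows circulate clockwise. The curl (z-component) there is about -4; negative curl means clockwise rotation.

clockwise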